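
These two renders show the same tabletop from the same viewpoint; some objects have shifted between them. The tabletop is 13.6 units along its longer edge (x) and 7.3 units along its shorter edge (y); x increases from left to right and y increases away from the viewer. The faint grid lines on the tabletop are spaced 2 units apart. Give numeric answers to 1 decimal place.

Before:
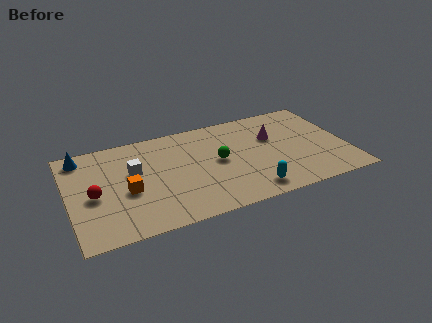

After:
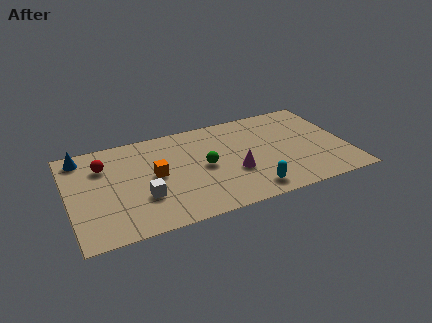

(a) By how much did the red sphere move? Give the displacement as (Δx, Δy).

(0.6, 2.0)

From the two frames, the red sphere sits at roughly (1.2, 3.3) before and (1.8, 5.3) after.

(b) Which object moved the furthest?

the magenta cone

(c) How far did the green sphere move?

0.7

The green sphere was near (7.3, 3.8) before and (6.6, 3.6) after, so it travelled √(0.7² + 0.2²) ≈ 0.7 units.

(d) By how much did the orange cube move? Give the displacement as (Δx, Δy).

(1.4, 0.7)

The orange cube started near (2.8, 3.1) and ended near (4.2, 3.8).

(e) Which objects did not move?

the blue cone and the cyan capsule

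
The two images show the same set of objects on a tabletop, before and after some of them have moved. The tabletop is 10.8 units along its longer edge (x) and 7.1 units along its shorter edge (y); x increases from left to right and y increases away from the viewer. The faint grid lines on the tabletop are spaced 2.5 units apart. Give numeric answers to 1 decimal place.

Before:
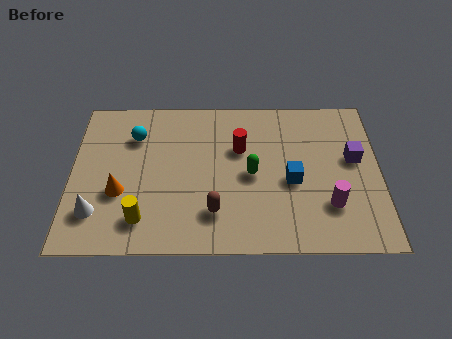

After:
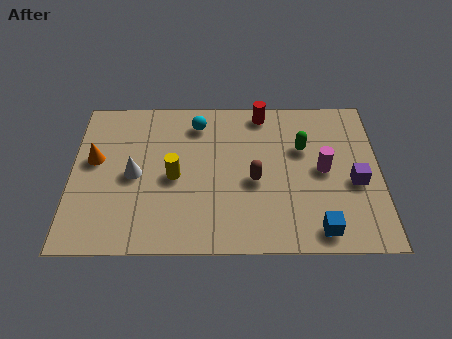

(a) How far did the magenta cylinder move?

1.6

The magenta cylinder was near (9.0, 2.0) before and (8.8, 3.6) after, so it travelled √(0.2² + 1.6²) ≈ 1.6 units.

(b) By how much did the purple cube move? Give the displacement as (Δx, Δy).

(0.0, -1.1)

The purple cube started near (9.9, 4.1) and ended near (9.9, 3.0).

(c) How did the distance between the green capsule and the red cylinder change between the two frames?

+0.9

They were about 1.3 units apart before and 2.2 after — 0.9 units further apart.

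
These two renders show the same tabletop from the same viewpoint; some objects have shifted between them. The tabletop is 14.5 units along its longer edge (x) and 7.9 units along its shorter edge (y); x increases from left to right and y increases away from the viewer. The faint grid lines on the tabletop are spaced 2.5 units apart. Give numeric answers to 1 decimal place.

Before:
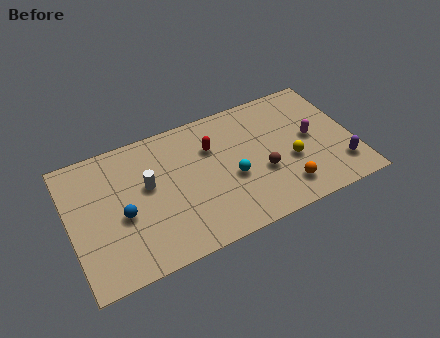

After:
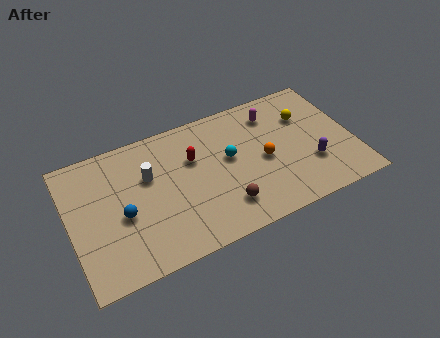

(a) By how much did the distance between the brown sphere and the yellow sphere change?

+4.5

They were about 1.5 units apart before and 6.0 after — 4.5 units further apart.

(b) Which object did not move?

the blue sphere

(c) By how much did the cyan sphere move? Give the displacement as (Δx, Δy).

(0.0, 1.2)

The cyan sphere was at about (8.2, 3.3) and moved to about (8.2, 4.5).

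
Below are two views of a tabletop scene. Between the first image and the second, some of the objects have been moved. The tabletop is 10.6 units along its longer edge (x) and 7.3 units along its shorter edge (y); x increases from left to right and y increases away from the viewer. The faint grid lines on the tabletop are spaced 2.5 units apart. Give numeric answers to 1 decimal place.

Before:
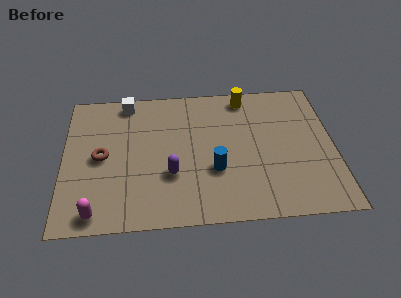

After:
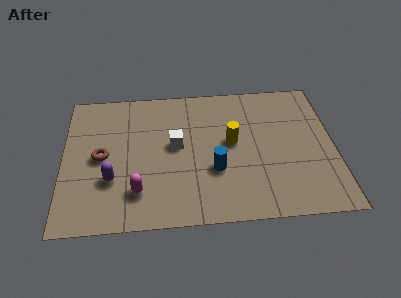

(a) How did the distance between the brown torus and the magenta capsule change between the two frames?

-0.4

The distance was about 2.8 in the first image and 2.4 in the second, so they moved 0.4 units closer together.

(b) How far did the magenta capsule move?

1.8

The magenta capsule was near (1.3, 0.8) before and (2.9, 1.7) after, so it travelled √(1.6² + 0.9²) ≈ 1.8 units.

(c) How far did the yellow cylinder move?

2.5

From (7.2, 6.4) to (6.6, 4.0), the yellow cylinder covered √(0.6² + 2.4²) ≈ 2.5 units.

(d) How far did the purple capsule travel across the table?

2.3

The purple capsule was near (4.2, 2.5) before and (1.9, 2.4) after, so it travelled √(2.3² + 0.1²) ≈ 2.3 units.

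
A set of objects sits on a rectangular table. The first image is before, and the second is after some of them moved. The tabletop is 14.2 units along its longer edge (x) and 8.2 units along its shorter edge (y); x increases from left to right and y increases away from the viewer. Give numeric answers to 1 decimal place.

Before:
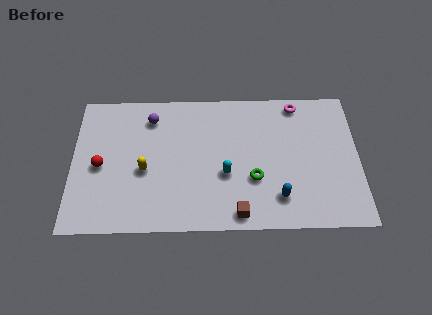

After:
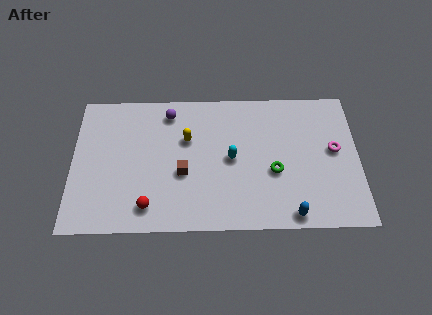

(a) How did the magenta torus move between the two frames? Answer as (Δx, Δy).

(1.8, -2.8)

The magenta torus was at about (11.2, 7.3) and moved to about (13.0, 4.5).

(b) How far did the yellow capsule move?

2.8

The yellow capsule moved from about (3.6, 3.5) to (5.7, 5.3), a distance of √(2.1² + 1.8²) ≈ 2.8.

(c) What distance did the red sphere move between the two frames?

3.4

The red sphere was near (1.4, 3.8) before and (3.8, 1.4) after, so it travelled √(2.4² + 2.4²) ≈ 3.4 units.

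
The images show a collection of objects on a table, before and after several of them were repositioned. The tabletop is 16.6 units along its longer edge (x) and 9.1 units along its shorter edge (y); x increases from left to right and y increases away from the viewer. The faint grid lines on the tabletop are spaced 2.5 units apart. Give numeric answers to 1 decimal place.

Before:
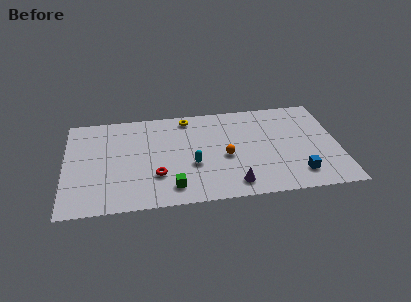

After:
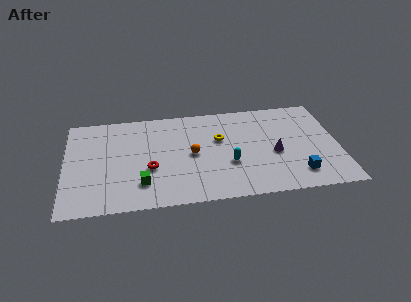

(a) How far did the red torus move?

0.8

The red torus was near (5.5, 2.8) before and (5.1, 3.5) after, so it travelled √(0.4² + 0.7²) ≈ 0.8 units.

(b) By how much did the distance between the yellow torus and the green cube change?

-0.6

Before: roughly 6.5 units apart; after: 5.9. That's 0.6 units closer together.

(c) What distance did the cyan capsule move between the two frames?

2.2

The cyan capsule moved from about (7.7, 3.5) to (9.9, 3.3), a distance of √(2.2² + 0.2²) ≈ 2.2.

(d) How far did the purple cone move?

3.6

The purple cone moved from about (10.1, 1.4) to (12.7, 3.9), a distance of √(2.6² + 2.5²) ≈ 3.6.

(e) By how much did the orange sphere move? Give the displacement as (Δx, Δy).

(-2.0, 0.5)

From the two frames, the orange sphere sits at roughly (9.7, 4.0) before and (7.7, 4.5) after.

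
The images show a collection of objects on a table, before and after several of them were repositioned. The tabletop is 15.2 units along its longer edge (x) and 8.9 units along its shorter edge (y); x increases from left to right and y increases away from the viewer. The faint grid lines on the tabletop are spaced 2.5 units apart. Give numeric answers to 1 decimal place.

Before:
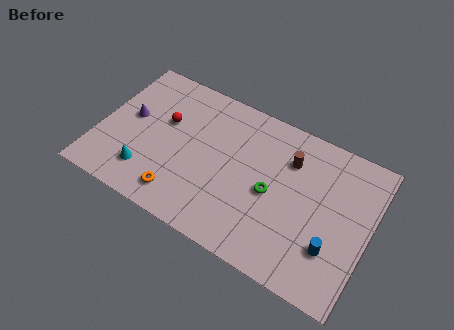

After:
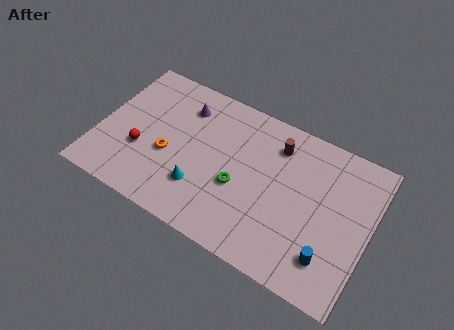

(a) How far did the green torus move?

1.9

The green torus moved from about (9.8, 4.1) to (8.0, 3.6), a distance of √(1.8² + 0.5²) ≈ 1.9.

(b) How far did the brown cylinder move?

0.9

The brown cylinder moved from about (10.5, 6.5) to (9.7, 7.0), a distance of √(0.8² + 0.5²) ≈ 0.9.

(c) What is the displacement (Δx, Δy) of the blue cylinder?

(-0.1, -0.6)

From the two frames, the blue cylinder sits at roughly (13.4, 2.6) before and (13.3, 2.0) after.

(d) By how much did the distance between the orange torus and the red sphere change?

-2.7

The distance was about 4.3 in the first image and 1.6 in the second, so they moved 2.7 units closer together.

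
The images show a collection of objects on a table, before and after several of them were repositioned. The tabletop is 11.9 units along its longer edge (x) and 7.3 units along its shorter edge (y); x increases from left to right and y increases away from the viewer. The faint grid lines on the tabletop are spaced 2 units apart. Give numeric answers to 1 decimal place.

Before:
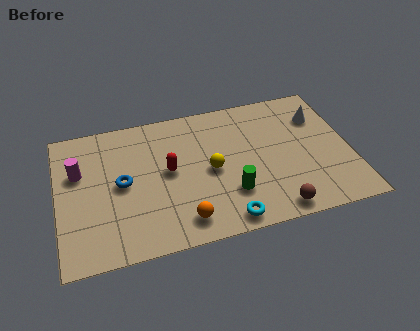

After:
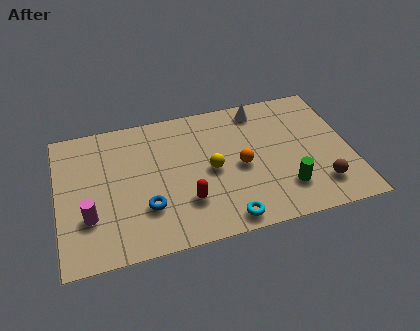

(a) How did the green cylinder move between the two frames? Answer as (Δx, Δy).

(2.2, -0.3)

The green cylinder was at about (6.9, 2.1) and moved to about (9.1, 1.8).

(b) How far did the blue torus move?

1.7

The blue torus was near (2.6, 3.7) before and (3.5, 2.2) after, so it travelled √(0.9² + 1.5²) ≈ 1.7 units.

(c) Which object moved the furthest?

the orange sphere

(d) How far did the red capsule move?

1.9

The red capsule was near (4.5, 3.9) before and (5.1, 2.1) after, so it travelled √(0.6² + 1.8²) ≈ 1.9 units.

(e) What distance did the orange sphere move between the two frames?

3.3

From (4.9, 1.2) to (7.4, 3.4), the orange sphere covered √(2.5² + 2.2²) ≈ 3.3 units.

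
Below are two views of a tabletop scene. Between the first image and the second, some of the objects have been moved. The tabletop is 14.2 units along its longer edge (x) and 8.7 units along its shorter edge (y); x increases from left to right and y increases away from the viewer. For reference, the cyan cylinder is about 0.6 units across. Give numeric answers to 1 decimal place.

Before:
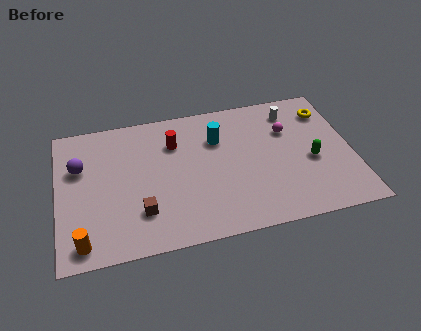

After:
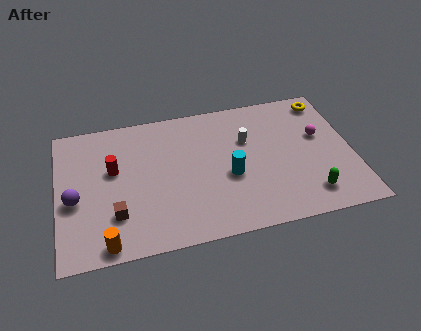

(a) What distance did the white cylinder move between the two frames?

2.7

From (11.5, 7.1) to (9.2, 5.7), the white cylinder covered √(2.3² + 1.4²) ≈ 2.7 units.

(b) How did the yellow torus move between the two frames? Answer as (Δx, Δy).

(0.0, 0.7)

The yellow torus started near (13.2, 6.8) and ended near (13.2, 7.5).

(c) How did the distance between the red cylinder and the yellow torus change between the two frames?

+3.2

The distance was about 7.5 in the first image and 10.7 in the second, so they moved 3.2 units further apart.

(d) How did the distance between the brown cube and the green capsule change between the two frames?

+0.8

The distance was about 8.4 in the first image and 9.2 in the second, so they moved 0.8 units further apart.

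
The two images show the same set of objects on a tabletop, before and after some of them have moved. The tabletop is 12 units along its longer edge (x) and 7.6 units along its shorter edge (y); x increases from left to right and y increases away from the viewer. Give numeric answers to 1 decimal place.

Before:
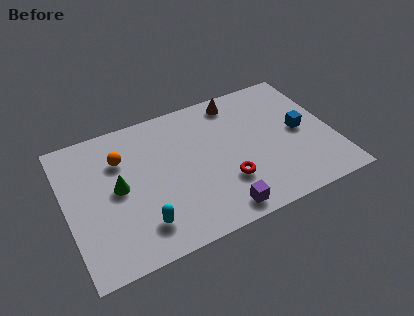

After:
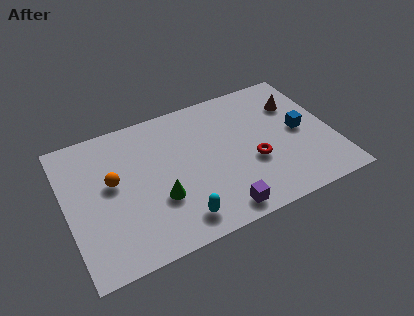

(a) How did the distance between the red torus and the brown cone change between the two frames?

-1.0

They were about 4.4 units apart before and 3.4 after — 1.0 units closer together.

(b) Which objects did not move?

the purple cube and the blue cube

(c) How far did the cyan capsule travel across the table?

1.6

The cyan capsule was near (3.1, 1.6) before and (4.7, 1.2) after, so it travelled √(1.6² + 0.4²) ≈ 1.6 units.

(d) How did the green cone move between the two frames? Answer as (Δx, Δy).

(1.7, -1.3)

The green cone started near (2.3, 3.9) and ended near (4.0, 2.6).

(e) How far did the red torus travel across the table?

1.4

The red torus was near (7.0, 2.3) before and (8.3, 2.9) after, so it travelled √(1.3² + 0.6²) ≈ 1.4 units.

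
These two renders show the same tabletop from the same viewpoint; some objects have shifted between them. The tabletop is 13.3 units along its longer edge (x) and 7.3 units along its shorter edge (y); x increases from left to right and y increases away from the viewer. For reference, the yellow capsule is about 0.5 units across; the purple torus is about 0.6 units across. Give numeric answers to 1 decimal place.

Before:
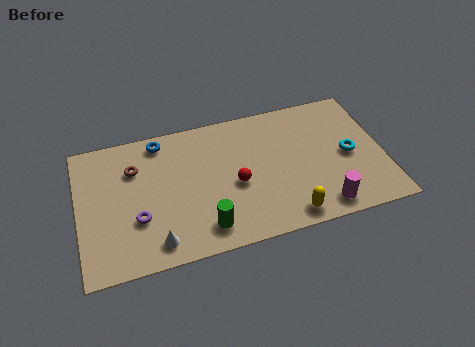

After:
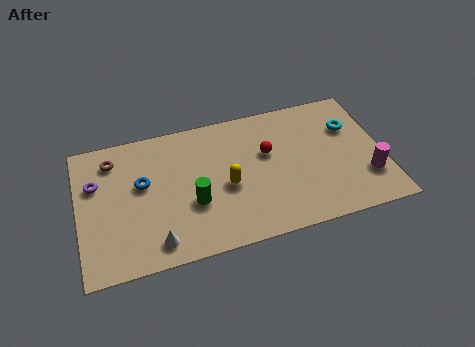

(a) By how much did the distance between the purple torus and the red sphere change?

+3.1

They were about 4.4 units apart before and 7.5 after — 3.1 units further apart.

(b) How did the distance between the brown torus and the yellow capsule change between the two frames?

-2.2

Before: roughly 7.7 units apart; after: 5.5. That's 2.2 units closer together.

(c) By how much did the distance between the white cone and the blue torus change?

-2.1

They were about 5.3 units apart before and 3.2 after — 2.1 units closer together.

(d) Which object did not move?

the white cone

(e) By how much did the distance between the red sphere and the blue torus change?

+1.0

They were about 4.5 units apart before and 5.5 after — 1.0 units further apart.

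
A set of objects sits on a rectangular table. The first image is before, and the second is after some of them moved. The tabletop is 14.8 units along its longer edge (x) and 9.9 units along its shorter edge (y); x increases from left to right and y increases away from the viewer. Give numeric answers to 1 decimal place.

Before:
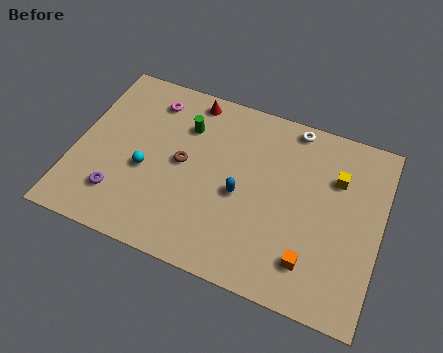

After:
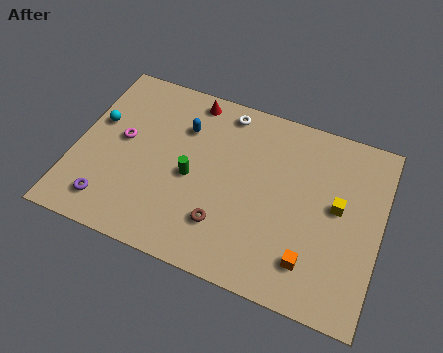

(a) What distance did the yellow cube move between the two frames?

1.5

The yellow cube was near (12.5, 6.9) before and (12.7, 5.4) after, so it travelled √(0.2² + 1.5²) ≈ 1.5 units.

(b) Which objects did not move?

the orange cube and the red cone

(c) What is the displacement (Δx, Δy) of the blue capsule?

(-3.1, 2.7)

The blue capsule was at about (8.1, 4.4) and moved to about (5.0, 7.1).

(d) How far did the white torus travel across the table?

3.3

The white torus was near (10.2, 9.0) before and (6.9, 8.7) after, so it travelled √(3.3² + 0.3²) ≈ 3.3 units.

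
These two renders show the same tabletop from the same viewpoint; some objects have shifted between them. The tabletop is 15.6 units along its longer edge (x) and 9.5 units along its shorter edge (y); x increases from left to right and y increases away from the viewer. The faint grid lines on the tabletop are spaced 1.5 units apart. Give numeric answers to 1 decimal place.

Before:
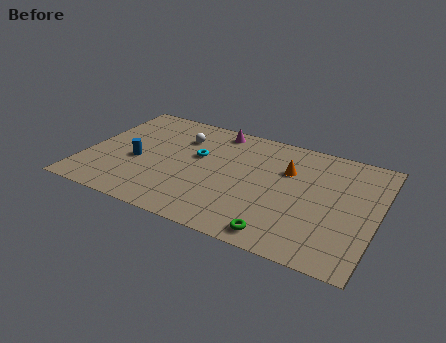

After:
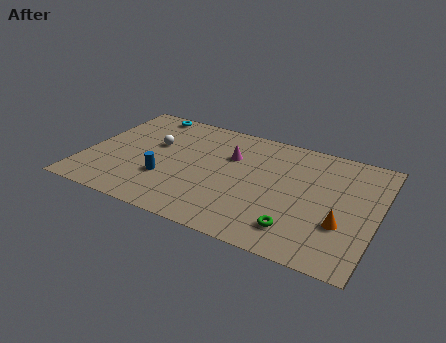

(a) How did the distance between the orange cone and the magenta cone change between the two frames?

+2.5

Before: roughly 4.6 units apart; after: 7.1. That's 2.5 units further apart.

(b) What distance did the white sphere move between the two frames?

1.8

From (4.8, 7.0) to (3.5, 5.8), the white sphere covered √(1.3² + 1.2²) ≈ 1.8 units.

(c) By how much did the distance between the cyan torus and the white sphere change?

+1.2

The distance was about 1.7 in the first image and 2.9 in the second, so they moved 1.2 units further apart.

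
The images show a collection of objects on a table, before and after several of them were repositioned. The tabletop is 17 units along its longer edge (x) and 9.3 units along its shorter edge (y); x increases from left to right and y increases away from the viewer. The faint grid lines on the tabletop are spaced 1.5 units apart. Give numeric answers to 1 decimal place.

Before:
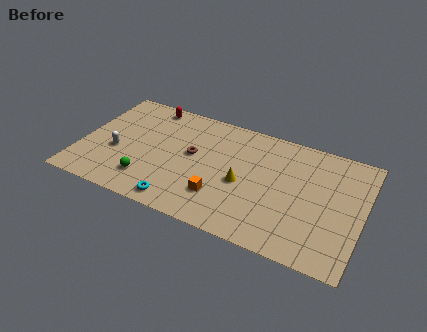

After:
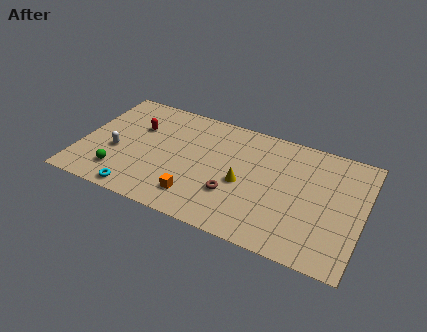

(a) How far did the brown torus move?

3.5

The brown torus moved from about (6.7, 5.2) to (9.4, 3.0), a distance of √(2.7² + 2.2²) ≈ 3.5.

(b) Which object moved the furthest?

the brown torus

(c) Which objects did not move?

the white capsule and the yellow cone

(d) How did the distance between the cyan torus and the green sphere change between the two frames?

-0.6

They were about 2.3 units apart before and 1.7 after — 0.6 units closer together.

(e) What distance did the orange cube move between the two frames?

1.5

From (8.7, 2.5) to (7.3, 1.9), the orange cube covered √(1.4² + 0.6²) ≈ 1.5 units.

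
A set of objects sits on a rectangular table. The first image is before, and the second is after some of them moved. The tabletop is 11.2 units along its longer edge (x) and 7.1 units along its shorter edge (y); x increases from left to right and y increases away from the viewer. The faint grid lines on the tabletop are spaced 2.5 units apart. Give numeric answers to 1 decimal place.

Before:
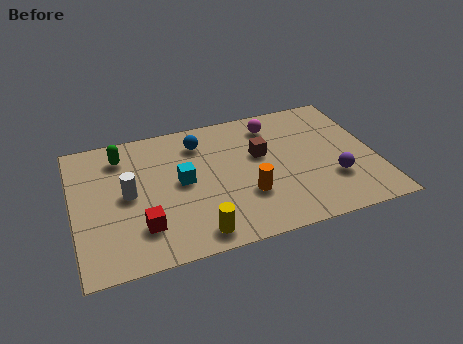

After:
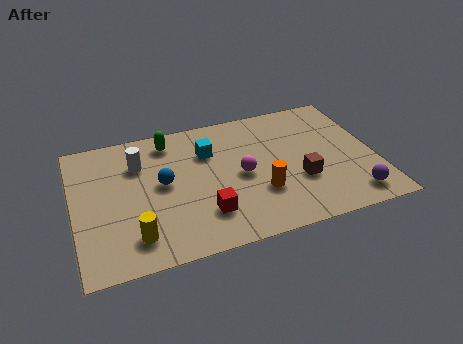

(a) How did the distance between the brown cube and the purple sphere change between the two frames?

-1.0

They were about 3.3 units apart before and 2.3 after — 1.0 units closer together.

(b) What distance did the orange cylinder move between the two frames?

0.5

The orange cylinder moved from about (6.3, 2.3) to (6.8, 2.3), a distance of √(0.5² + 0.0²) ≈ 0.5.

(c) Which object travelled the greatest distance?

the magenta sphere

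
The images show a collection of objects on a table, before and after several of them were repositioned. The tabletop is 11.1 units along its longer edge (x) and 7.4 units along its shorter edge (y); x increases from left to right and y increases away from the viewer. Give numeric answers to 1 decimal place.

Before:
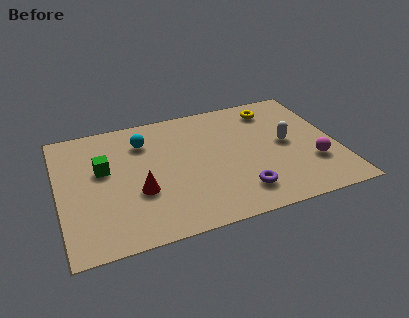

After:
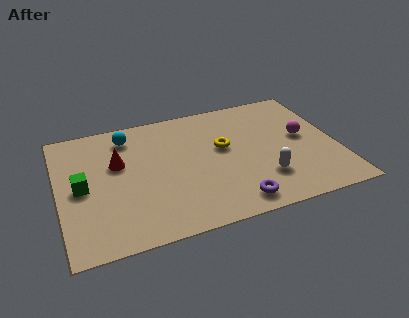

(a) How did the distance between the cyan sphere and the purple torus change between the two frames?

+1.0

Before: roughly 5.4 units apart; after: 6.4. That's 1.0 units further apart.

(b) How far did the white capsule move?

2.1

The white capsule was near (9.1, 3.8) before and (8.0, 2.0) after, so it travelled √(1.1² + 1.8²) ≈ 2.1 units.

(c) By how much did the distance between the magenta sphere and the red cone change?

+0.5

The distance was about 6.9 in the first image and 7.4 in the second, so they moved 0.5 units further apart.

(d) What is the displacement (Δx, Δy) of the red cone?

(-0.7, 1.9)

The red cone was at about (3.1, 2.7) and moved to about (2.4, 4.6).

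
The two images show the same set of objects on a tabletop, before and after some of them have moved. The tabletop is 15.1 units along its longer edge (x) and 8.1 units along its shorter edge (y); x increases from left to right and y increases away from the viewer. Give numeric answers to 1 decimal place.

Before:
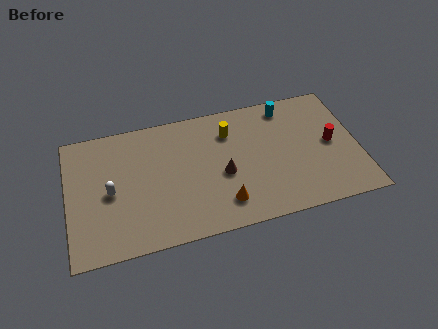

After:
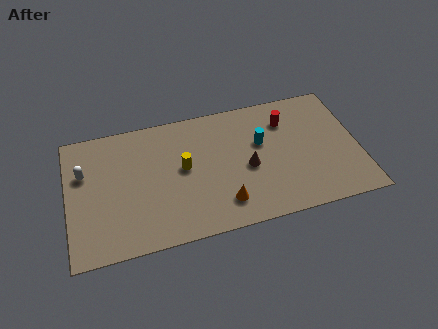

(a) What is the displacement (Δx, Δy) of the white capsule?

(-1.3, 1.5)

The white capsule started near (2.2, 3.8) and ended near (0.9, 5.3).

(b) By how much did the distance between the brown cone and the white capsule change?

+2.8

They were about 5.8 units apart before and 8.6 after — 2.8 units further apart.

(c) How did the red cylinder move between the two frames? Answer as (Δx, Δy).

(-2.2, 2.0)

The red cylinder started near (13.7, 4.1) and ended near (11.5, 6.1).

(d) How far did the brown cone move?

1.3

The brown cone was near (8.0, 3.5) before and (9.3, 3.6) after, so it travelled √(1.3² + 0.1²) ≈ 1.3 units.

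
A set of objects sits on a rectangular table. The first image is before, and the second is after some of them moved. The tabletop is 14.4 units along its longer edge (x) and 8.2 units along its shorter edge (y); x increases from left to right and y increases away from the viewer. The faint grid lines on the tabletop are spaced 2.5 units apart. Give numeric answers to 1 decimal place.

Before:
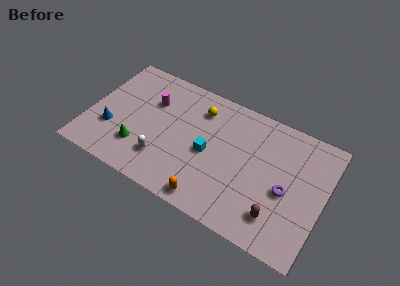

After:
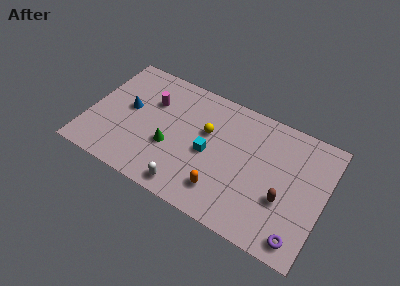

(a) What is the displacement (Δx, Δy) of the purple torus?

(1.1, -2.5)

The purple torus was at about (12.2, 3.6) and moved to about (13.3, 1.1).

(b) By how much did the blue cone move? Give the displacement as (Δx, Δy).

(0.8, 1.8)

The blue cone started near (1.5, 2.7) and ended near (2.3, 4.5).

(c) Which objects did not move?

the cyan cube and the magenta cylinder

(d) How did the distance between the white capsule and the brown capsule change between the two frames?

-1.2

Before: roughly 7.1 units apart; after: 5.9. That's 1.2 units closer together.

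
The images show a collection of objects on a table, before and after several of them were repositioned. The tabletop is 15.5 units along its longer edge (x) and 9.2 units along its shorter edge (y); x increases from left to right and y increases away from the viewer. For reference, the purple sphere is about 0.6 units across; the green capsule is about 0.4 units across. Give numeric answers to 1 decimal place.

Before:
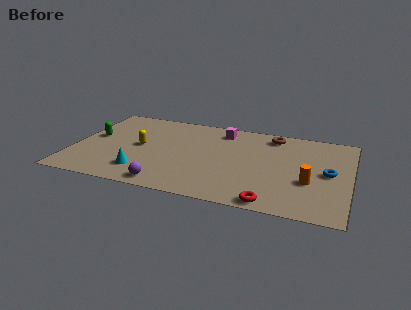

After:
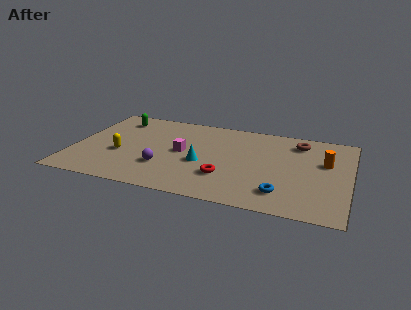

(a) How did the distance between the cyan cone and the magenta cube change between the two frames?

-5.5

Before: roughly 7.0 units apart; after: 1.5. That's 5.5 units closer together.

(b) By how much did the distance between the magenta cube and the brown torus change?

+4.1

The distance was about 2.9 in the first image and 7.0 in the second, so they moved 4.1 units further apart.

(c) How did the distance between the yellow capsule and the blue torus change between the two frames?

-1.2

The distance was about 10.6 in the first image and 9.4 in the second, so they moved 1.2 units closer together.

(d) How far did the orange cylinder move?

2.4

The orange cylinder was near (13.3, 3.4) before and (14.1, 5.7) after, so it travelled √(0.8² + 2.3²) ≈ 2.4 units.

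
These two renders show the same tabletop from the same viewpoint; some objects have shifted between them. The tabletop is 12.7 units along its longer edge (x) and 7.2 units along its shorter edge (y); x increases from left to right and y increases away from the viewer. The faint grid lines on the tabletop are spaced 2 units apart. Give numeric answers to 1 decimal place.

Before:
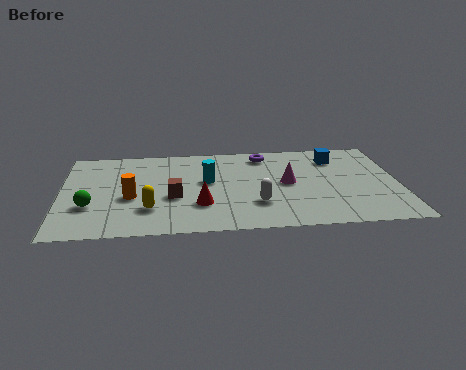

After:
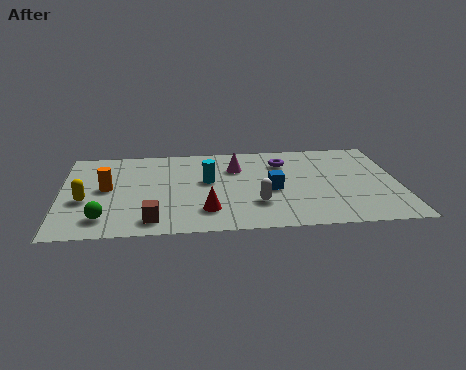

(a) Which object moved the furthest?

the blue cube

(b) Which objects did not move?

the cyan cylinder and the white capsule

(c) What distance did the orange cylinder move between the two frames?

1.2

The orange cylinder was near (2.6, 3.0) before and (1.7, 3.8) after, so it travelled √(0.9² + 0.8²) ≈ 1.2 units.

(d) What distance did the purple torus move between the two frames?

1.0

From (7.7, 6.1) to (8.4, 5.4), the purple torus covered √(0.7² + 0.7²) ≈ 1.0 units.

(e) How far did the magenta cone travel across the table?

2.4

The magenta cone was near (8.5, 3.7) before and (6.6, 5.1) after, so it travelled √(1.9² + 1.4²) ≈ 2.4 units.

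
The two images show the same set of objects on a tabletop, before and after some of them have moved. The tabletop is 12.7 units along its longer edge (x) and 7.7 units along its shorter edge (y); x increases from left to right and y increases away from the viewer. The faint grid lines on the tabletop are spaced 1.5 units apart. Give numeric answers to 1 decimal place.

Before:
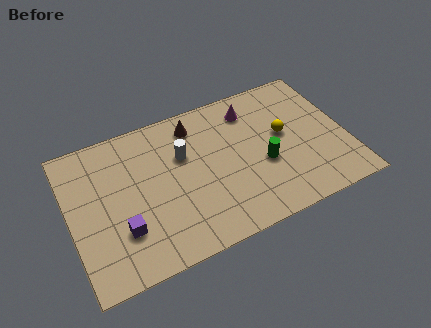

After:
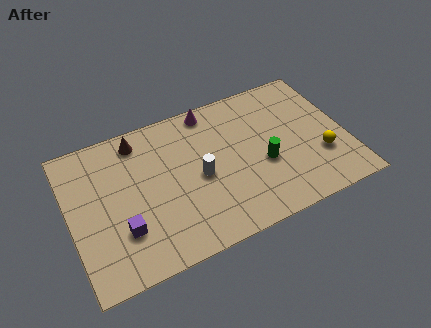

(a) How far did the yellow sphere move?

2.3

From (9.9, 4.3) to (11.4, 2.5), the yellow sphere covered √(1.5² + 1.8²) ≈ 2.3 units.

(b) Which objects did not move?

the green cylinder and the purple cube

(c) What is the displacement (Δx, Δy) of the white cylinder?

(0.6, -1.4)

The white cylinder was at about (5.3, 5.0) and moved to about (5.9, 3.6).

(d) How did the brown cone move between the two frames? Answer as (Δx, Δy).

(-2.6, 0.2)

The brown cone started near (6.0, 6.4) and ended near (3.4, 6.6).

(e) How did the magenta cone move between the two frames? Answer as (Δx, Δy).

(-1.8, 0.7)

The magenta cone started near (8.6, 6.2) and ended near (6.8, 6.9).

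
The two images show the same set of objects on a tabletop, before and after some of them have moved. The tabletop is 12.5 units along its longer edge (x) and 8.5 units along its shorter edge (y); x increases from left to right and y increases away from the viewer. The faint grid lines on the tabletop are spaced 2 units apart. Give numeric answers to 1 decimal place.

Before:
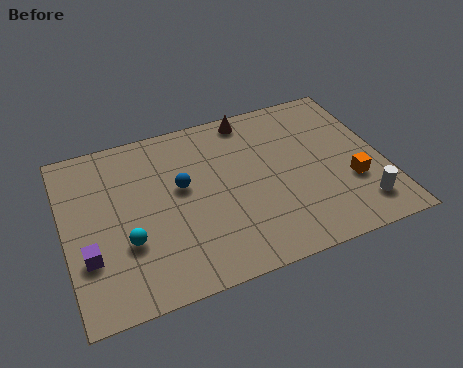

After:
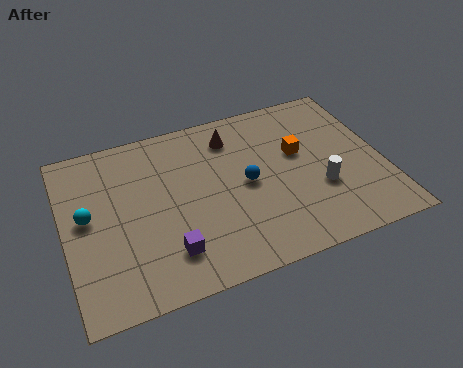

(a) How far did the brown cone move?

1.1

The brown cone moved from about (7.6, 7.6) to (6.8, 6.8), a distance of √(0.8² + 0.8²) ≈ 1.1.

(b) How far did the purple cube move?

3.1

The purple cube moved from about (0.8, 2.7) to (3.8, 1.9), a distance of √(3.0² + 0.8²) ≈ 3.1.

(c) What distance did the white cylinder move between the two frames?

2.0

The white cylinder moved from about (11.3, 1.6) to (9.9, 3.0), a distance of √(1.4² + 1.4²) ≈ 2.0.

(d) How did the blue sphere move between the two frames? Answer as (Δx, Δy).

(2.5, -0.7)

The blue sphere started near (4.6, 4.9) and ended near (7.1, 4.2).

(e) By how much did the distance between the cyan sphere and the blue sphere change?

+3.2

Before: roughly 3.0 units apart; after: 6.2. That's 3.2 units further apart.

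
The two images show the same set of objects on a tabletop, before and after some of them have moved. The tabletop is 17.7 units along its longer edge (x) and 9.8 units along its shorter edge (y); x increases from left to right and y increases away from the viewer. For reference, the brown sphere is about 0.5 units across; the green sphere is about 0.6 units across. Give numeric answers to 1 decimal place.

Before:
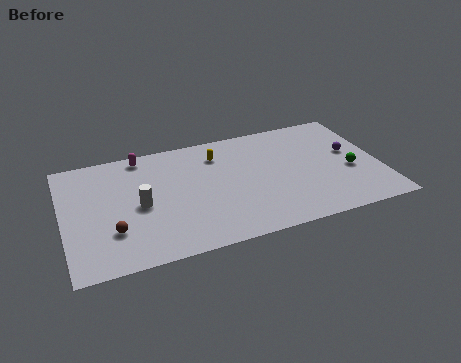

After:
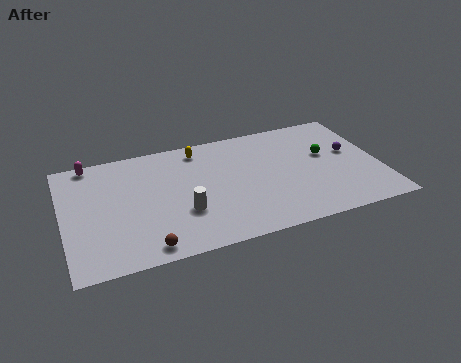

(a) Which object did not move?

the purple sphere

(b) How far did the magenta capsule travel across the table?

2.9

The magenta capsule was near (4.6, 8.8) before and (1.7, 9.0) after, so it travelled √(2.9² + 0.2²) ≈ 2.9 units.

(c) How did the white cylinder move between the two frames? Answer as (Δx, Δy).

(2.3, -1.3)

The white cylinder was at about (4.2, 4.6) and moved to about (6.5, 3.3).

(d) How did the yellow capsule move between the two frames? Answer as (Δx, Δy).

(-1.0, 0.8)

From the two frames, the yellow capsule sits at roughly (8.8, 7.6) before and (7.8, 8.4) after.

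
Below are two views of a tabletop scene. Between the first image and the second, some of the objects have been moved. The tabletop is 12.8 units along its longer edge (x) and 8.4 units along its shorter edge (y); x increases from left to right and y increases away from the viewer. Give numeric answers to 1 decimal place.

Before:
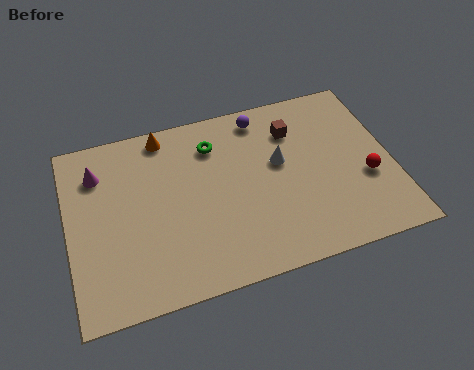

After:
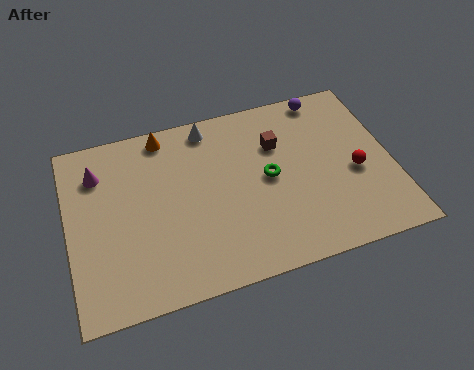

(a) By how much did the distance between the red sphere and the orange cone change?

-0.5

They were about 8.8 units apart before and 8.3 after — 0.5 units closer together.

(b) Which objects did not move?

the orange cone and the magenta cone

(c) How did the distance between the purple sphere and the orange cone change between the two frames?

+2.6

They were about 3.9 units apart before and 6.5 after — 2.6 units further apart.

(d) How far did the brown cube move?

0.9

From (9.1, 6.3) to (8.4, 5.8), the brown cube covered √(0.7² + 0.5²) ≈ 0.9 units.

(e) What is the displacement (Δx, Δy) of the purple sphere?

(2.6, 0.3)

From the two frames, the purple sphere sits at roughly (7.9, 7.3) before and (10.5, 7.6) after.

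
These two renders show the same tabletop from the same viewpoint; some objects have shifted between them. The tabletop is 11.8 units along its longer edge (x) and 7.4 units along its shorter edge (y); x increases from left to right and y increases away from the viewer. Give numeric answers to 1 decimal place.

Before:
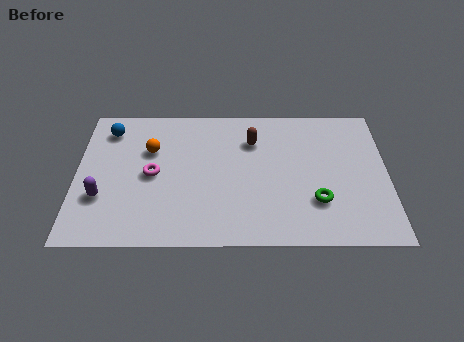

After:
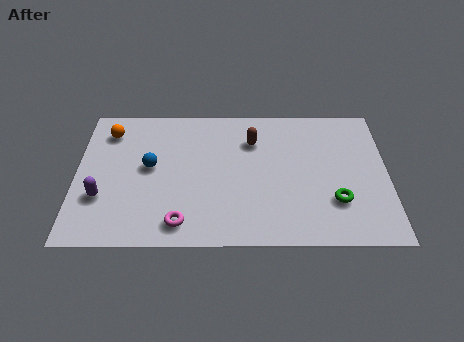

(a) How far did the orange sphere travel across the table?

1.9

The orange sphere was near (2.8, 4.9) before and (1.2, 5.9) after, so it travelled √(1.6² + 1.0²) ≈ 1.9 units.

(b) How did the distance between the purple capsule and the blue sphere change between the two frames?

-1.2

The distance was about 3.6 in the first image and 2.4 in the second, so they moved 1.2 units closer together.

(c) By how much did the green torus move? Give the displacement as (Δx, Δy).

(0.7, 0.0)

From the two frames, the green torus sits at roughly (9.1, 2.2) before and (9.8, 2.2) after.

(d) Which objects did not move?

the brown capsule and the purple capsule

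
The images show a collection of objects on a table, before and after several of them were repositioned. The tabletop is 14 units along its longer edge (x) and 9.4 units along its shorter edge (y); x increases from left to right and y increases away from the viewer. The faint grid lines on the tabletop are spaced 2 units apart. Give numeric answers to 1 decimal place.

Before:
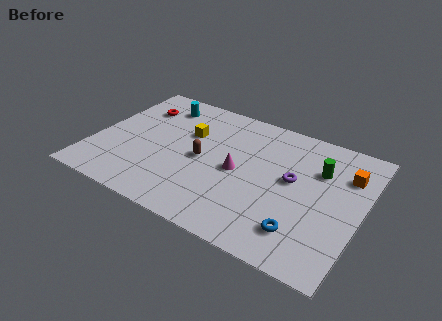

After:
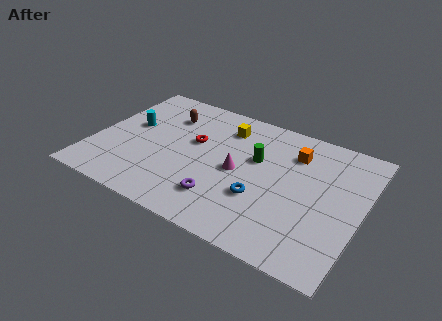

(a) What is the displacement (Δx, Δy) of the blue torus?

(-2.3, 1.2)

From the two frames, the blue torus sits at roughly (11.3, 2.0) before and (9.0, 3.2) after.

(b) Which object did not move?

the magenta cone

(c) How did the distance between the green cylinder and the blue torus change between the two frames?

-1.8

They were about 4.5 units apart before and 2.7 after — 1.8 units closer together.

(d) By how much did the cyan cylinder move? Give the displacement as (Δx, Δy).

(-1.2, -2.3)

The cyan cylinder started near (2.9, 7.7) and ended near (1.7, 5.4).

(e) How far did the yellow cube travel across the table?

2.2

From (4.7, 6.1) to (6.5, 7.4), the yellow cube covered √(1.8² + 1.3²) ≈ 2.2 units.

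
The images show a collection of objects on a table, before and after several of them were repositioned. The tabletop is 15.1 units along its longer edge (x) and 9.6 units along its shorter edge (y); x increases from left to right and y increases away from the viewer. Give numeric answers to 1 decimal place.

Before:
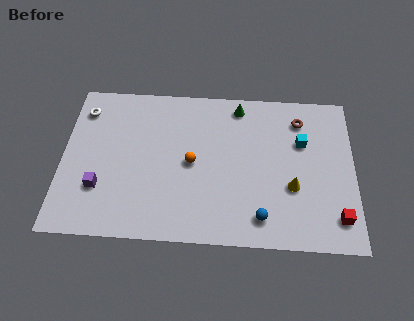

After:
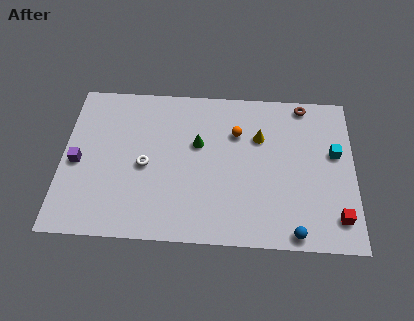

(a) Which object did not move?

the red cube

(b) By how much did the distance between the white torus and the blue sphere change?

-2.6

Before: roughly 11.1 units apart; after: 8.5. That's 2.6 units closer together.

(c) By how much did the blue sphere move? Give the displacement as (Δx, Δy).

(1.7, -0.8)

The blue sphere was at about (10.3, 1.6) and moved to about (12.0, 0.8).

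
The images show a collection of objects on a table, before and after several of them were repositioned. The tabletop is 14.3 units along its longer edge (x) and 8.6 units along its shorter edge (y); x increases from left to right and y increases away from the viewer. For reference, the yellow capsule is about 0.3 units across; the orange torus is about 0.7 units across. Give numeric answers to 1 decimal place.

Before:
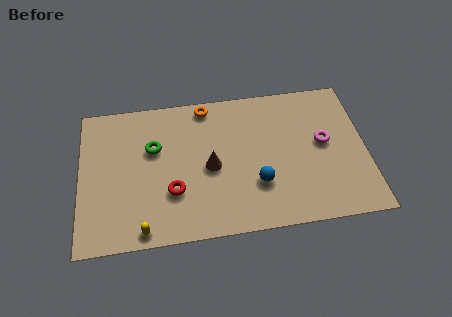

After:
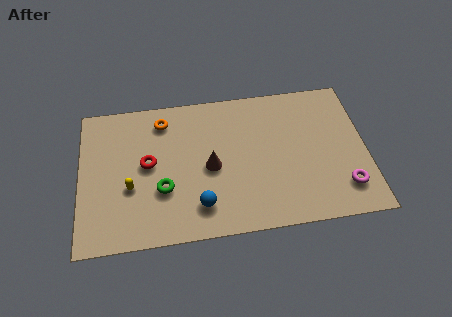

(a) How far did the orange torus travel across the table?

2.3

The orange torus was near (6.4, 7.7) before and (4.2, 7.1) after, so it travelled √(2.2² + 0.6²) ≈ 2.3 units.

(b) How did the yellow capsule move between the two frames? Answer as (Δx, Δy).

(-0.6, 2.5)

The yellow capsule was at about (3.1, 0.8) and moved to about (2.5, 3.3).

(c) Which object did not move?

the brown cone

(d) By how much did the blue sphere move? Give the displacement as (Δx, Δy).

(-2.9, -0.9)

From the two frames, the blue sphere sits at roughly (8.8, 2.7) before and (5.9, 1.8) after.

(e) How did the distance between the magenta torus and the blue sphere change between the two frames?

+3.3

They were about 3.9 units apart before and 7.2 after — 3.3 units further apart.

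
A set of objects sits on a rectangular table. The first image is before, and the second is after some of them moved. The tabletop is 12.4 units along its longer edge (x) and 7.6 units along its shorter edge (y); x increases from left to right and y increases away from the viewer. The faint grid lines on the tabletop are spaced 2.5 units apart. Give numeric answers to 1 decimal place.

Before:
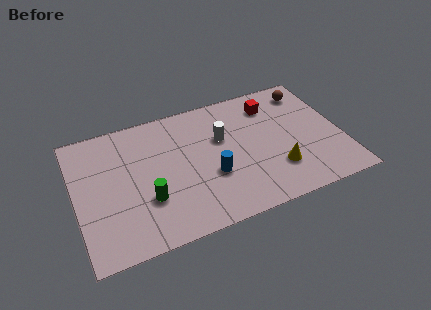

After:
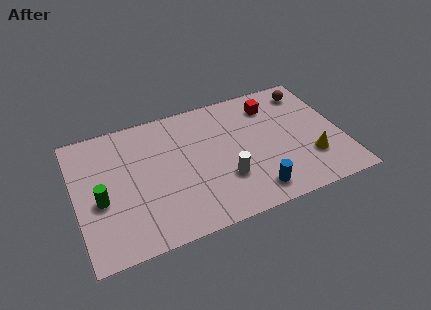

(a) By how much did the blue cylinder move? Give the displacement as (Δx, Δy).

(1.8, -1.6)

The blue cylinder started near (6.2, 2.8) and ended near (8.0, 1.2).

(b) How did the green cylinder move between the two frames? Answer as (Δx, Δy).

(-2.1, 0.7)

From the two frames, the green cylinder sits at roughly (3.2, 2.5) before and (1.1, 3.2) after.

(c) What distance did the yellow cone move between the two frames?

1.6

The yellow cone moved from about (9.2, 2.1) to (10.8, 2.2), a distance of √(1.6² + 0.1²) ≈ 1.6.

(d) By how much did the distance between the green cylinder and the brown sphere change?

+1.7

Before: roughly 8.9 units apart; after: 10.6. That's 1.7 units further apart.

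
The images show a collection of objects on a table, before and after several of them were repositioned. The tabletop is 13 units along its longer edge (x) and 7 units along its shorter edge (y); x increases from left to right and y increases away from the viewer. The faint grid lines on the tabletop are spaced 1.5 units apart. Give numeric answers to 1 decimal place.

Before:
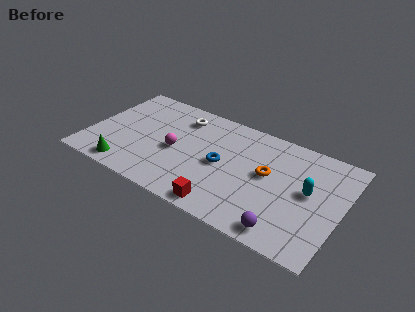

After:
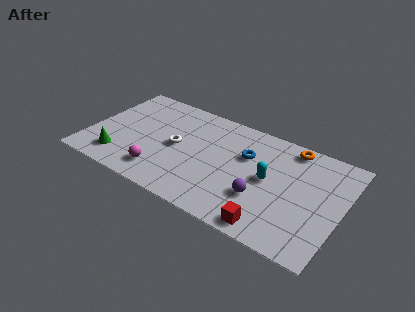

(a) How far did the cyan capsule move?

2.0

The cyan capsule moved from about (11.3, 3.8) to (9.3, 3.6), a distance of √(2.0² + 0.2²) ≈ 2.0.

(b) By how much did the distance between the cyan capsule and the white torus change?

-2.3

The distance was about 7.1 in the first image and 4.8 in the second, so they moved 2.3 units closer together.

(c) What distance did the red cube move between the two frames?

2.4

The red cube moved from about (7.4, 0.8) to (9.8, 0.8), a distance of √(2.4² + 0.0²) ≈ 2.4.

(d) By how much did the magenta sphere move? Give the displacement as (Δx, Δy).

(-0.5, -1.8)

The magenta sphere started near (4.5, 3.2) and ended near (4.0, 1.4).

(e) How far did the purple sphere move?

2.0

The purple sphere was near (10.5, 0.9) before and (9.1, 2.3) after, so it travelled √(1.4² + 1.4²) ≈ 2.0 units.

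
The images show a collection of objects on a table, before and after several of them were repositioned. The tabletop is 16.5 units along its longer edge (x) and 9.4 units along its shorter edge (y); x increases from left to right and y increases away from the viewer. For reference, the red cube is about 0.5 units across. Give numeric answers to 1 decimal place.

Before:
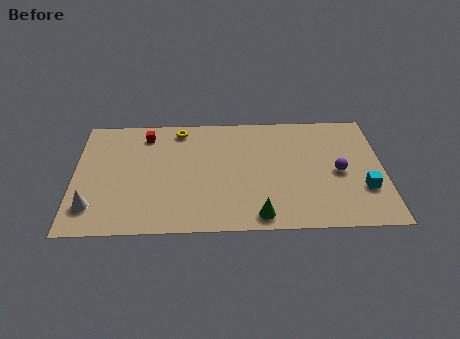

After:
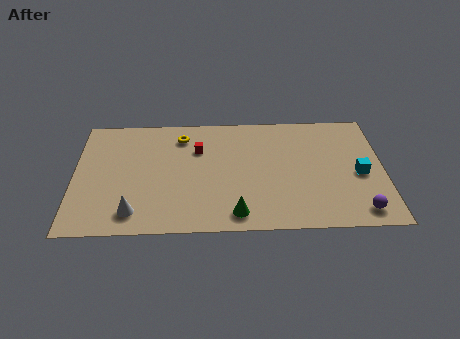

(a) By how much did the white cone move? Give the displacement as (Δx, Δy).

(2.2, -0.5)

The white cone started near (1.0, 2.1) and ended near (3.2, 1.6).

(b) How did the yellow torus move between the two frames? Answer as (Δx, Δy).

(0.1, -0.6)

The yellow torus was at about (5.6, 8.2) and moved to about (5.7, 7.6).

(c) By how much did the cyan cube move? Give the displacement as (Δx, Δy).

(-0.2, 1.2)

The cyan cube started near (15.4, 3.0) and ended near (15.2, 4.2).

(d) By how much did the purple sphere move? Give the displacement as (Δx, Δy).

(1.0, -3.1)

From the two frames, the purple sphere sits at roughly (14.1, 4.4) before and (15.1, 1.3) after.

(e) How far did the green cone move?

1.2

The green cone moved from about (9.8, 1.1) to (8.6, 1.3), a distance of √(1.2² + 0.2²) ≈ 1.2.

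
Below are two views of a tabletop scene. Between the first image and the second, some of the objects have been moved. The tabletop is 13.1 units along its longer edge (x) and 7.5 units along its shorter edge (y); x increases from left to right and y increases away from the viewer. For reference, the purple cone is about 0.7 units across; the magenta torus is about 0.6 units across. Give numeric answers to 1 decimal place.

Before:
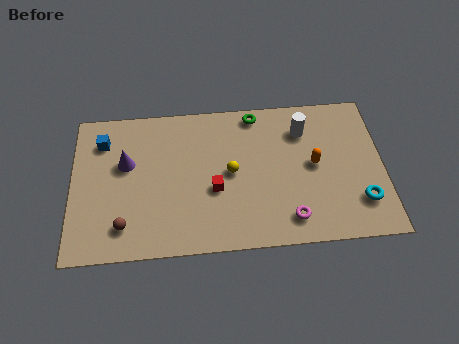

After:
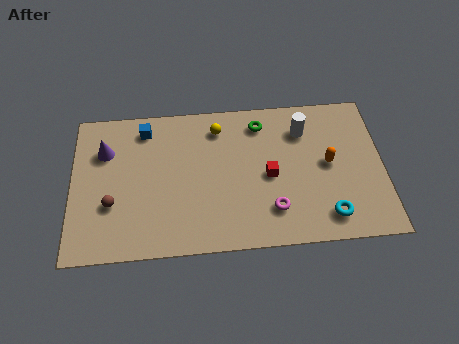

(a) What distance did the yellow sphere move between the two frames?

2.4

The yellow sphere was near (6.7, 3.8) before and (6.2, 6.1) after, so it travelled √(0.5² + 2.3²) ≈ 2.4 units.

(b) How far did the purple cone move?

1.1

The purple cone moved from about (2.3, 4.6) to (1.4, 5.3), a distance of √(0.9² + 0.7²) ≈ 1.1.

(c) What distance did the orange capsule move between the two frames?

0.6

The orange capsule moved from about (10.2, 3.9) to (10.8, 3.9), a distance of √(0.6² + 0.0²) ≈ 0.6.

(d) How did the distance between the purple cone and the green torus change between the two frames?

+0.8

The distance was about 5.9 in the first image and 6.7 in the second, so they moved 0.8 units further apart.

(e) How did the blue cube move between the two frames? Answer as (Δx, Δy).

(1.8, 0.5)

From the two frames, the blue cube sits at roughly (1.3, 5.8) before and (3.1, 6.3) after.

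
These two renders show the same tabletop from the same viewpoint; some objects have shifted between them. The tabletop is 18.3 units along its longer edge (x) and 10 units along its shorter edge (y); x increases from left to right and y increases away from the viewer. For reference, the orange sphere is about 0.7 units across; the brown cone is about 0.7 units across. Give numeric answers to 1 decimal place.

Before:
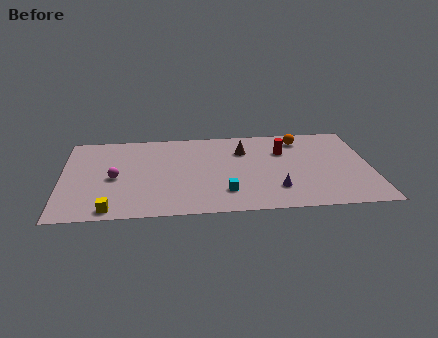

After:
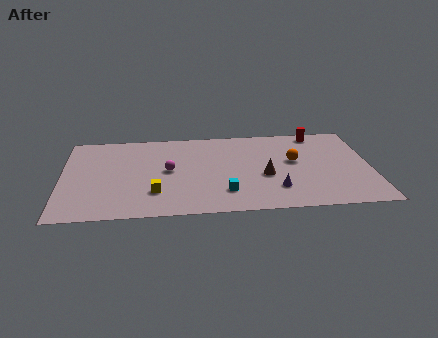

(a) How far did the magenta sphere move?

3.3

The magenta sphere moved from about (3.1, 4.6) to (6.3, 5.2), a distance of √(3.2² + 0.6²) ≈ 3.3.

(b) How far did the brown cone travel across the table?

3.3

The brown cone moved from about (10.8, 7.2) to (12.0, 4.1), a distance of √(1.2² + 3.1²) ≈ 3.3.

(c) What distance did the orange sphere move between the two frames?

2.6

The orange sphere was near (14.3, 8.3) before and (13.8, 5.7) after, so it travelled √(0.5² + 2.6²) ≈ 2.6 units.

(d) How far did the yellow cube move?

3.1

From (2.9, 1.0) to (5.5, 2.7), the yellow cube covered √(2.6² + 1.7²) ≈ 3.1 units.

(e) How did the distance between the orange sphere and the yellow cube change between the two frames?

-4.7

Before: roughly 13.5 units apart; after: 8.8. That's 4.7 units closer together.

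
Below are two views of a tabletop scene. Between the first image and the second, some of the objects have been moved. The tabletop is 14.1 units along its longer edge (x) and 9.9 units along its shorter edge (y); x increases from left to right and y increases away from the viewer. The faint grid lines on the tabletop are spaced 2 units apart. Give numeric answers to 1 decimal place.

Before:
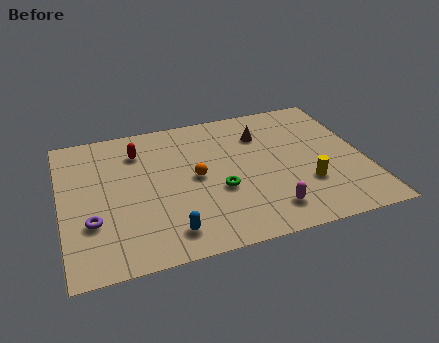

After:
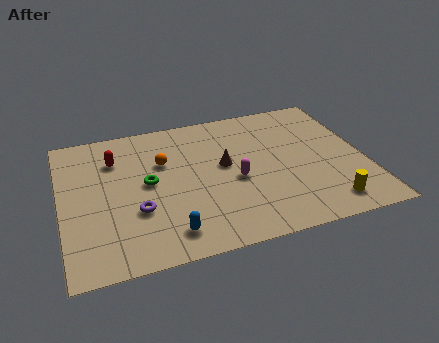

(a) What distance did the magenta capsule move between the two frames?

2.8

From (9.3, 1.8) to (8.0, 4.3), the magenta capsule covered √(1.3² + 2.5²) ≈ 2.8 units.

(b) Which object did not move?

the blue capsule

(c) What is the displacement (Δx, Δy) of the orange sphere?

(-1.4, 1.5)

The orange sphere was at about (6.2, 5.0) and moved to about (4.8, 6.5).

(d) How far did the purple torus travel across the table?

2.1

From (1.3, 3.2) to (3.4, 3.4), the purple torus covered √(2.1² + 0.2²) ≈ 2.1 units.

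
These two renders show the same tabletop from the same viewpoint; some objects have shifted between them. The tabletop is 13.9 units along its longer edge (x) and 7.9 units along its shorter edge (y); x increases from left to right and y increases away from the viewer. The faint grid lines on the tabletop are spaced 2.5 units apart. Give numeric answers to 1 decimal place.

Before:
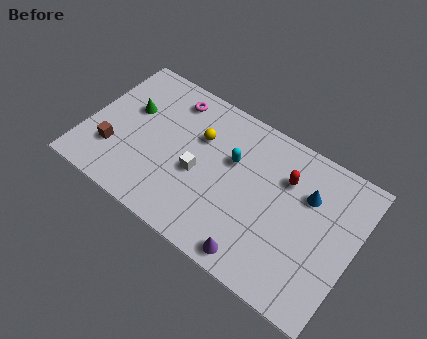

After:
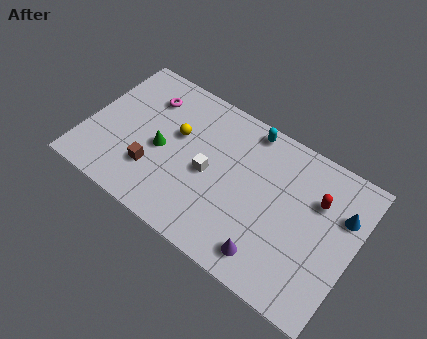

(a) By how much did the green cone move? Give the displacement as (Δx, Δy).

(1.9, -1.3)

The green cone was at about (2.0, 4.9) and moved to about (3.9, 3.6).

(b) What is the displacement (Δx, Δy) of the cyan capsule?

(0.5, 2.1)

From the two frames, the cyan capsule sits at roughly (7.4, 5.0) before and (7.9, 7.1) after.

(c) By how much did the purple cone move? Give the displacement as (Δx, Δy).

(0.6, 0.4)

From the two frames, the purple cone sits at roughly (9.4, 0.9) before and (10.0, 1.3) after.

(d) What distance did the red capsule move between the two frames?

1.7

The red capsule was near (10.1, 5.6) before and (11.8, 5.4) after, so it travelled √(1.7² + 0.2²) ≈ 1.7 units.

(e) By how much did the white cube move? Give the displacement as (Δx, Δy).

(0.5, 0.3)

From the two frames, the white cube sits at roughly (5.9, 3.4) before and (6.4, 3.7) after.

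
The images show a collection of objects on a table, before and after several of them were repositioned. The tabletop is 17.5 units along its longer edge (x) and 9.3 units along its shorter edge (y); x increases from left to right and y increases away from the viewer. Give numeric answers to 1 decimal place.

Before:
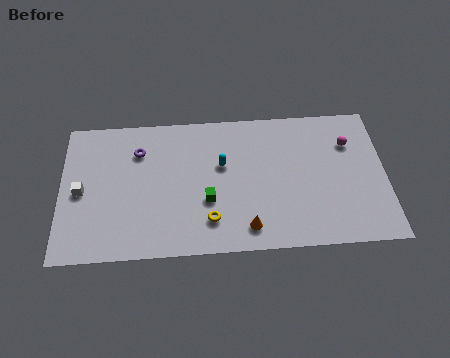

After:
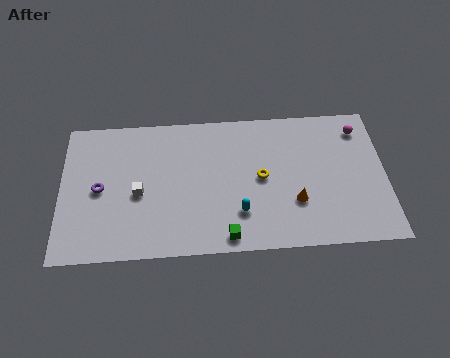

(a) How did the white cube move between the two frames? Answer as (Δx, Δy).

(3.1, -0.3)

From the two frames, the white cube sits at roughly (1.1, 4.4) before and (4.2, 4.1) after.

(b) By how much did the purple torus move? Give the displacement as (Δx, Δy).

(-2.1, -2.4)

From the two frames, the purple torus sits at roughly (4.2, 6.9) before and (2.1, 4.5) after.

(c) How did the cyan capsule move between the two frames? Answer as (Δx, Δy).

(0.9, -3.2)

The cyan capsule started near (8.7, 5.7) and ended near (9.6, 2.5).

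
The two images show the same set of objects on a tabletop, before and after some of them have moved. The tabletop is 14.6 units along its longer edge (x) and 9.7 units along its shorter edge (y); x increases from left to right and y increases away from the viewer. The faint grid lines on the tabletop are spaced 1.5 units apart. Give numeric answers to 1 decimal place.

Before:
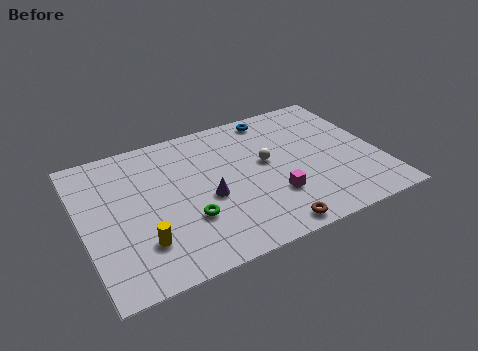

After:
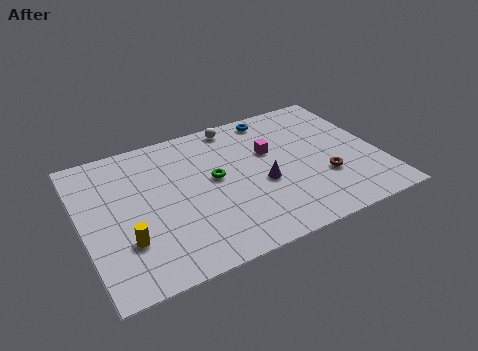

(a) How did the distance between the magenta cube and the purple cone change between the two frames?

-1.1

The distance was about 3.3 in the first image and 2.2 in the second, so they moved 1.1 units closer together.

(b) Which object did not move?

the blue torus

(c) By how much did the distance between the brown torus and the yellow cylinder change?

+3.6

Before: roughly 6.2 units apart; after: 9.8. That's 3.6 units further apart.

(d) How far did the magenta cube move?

3.2

The magenta cube was near (9.1, 2.9) before and (9.4, 6.1) after, so it travelled √(0.3² + 3.2²) ≈ 3.2 units.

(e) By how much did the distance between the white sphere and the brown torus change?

+2.1

The distance was about 4.5 in the first image and 6.6 in the second, so they moved 2.1 units further apart.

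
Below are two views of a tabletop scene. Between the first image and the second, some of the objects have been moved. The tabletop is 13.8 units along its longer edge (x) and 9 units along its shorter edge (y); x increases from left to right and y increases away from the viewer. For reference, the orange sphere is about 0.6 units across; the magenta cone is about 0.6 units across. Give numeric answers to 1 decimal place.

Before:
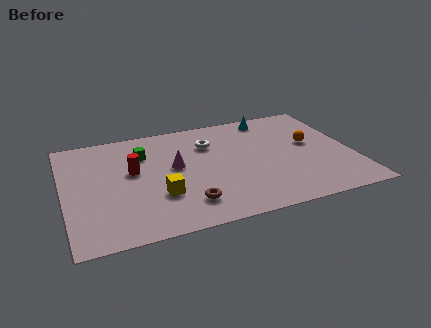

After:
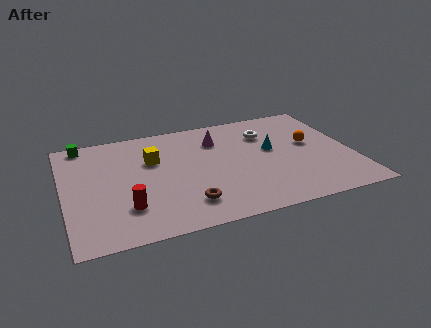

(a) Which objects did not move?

the brown torus and the orange sphere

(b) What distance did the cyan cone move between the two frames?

2.8

The cyan cone was near (10.2, 7.9) before and (10.0, 5.1) after, so it travelled √(0.2² + 2.8²) ≈ 2.8 units.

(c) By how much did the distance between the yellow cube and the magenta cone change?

+1.0

They were about 2.3 units apart before and 3.3 after — 1.0 units further apart.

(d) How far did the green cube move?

3.3

The green cube was near (3.9, 6.5) before and (1.1, 8.2) after, so it travelled √(2.8² + 1.7²) ≈ 3.3 units.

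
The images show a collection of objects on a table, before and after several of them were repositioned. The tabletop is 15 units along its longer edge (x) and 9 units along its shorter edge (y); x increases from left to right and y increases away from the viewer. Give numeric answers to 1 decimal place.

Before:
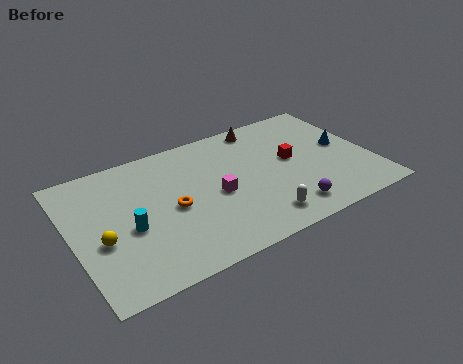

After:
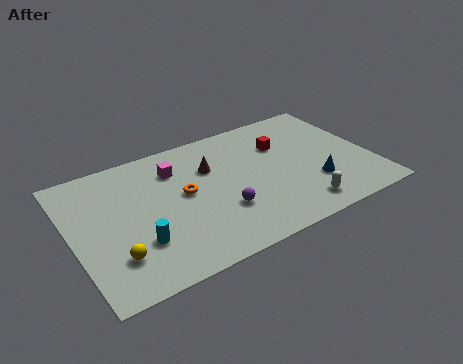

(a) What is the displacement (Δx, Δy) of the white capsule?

(2.0, -0.1)

The white capsule was at about (8.9, 1.5) and moved to about (10.9, 1.4).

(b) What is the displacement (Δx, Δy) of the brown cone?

(-3.0, -1.9)

The brown cone was at about (10.1, 8.0) and moved to about (7.1, 6.1).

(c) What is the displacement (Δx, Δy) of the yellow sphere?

(0.5, -1.3)

From the two frames, the yellow sphere sits at roughly (1.3, 3.6) before and (1.8, 2.3) after.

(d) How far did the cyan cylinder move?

1.1

The cyan cylinder was near (2.7, 3.8) before and (3.0, 2.7) after, so it travelled √(0.3² + 1.1²) ≈ 1.1 units.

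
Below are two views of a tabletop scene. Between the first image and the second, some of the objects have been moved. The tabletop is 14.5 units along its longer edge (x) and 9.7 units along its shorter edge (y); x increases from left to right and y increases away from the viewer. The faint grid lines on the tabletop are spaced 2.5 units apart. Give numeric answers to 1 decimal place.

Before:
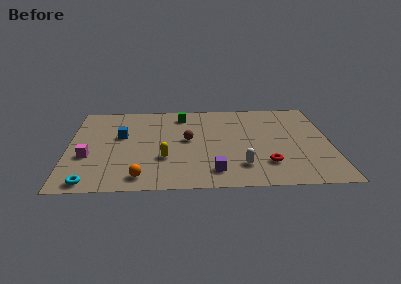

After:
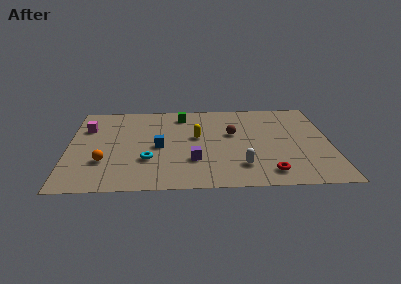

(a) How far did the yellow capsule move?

2.9

From (5.3, 3.2) to (7.1, 5.5), the yellow capsule covered √(1.8² + 2.3²) ≈ 2.9 units.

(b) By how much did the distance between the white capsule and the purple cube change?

+1.1

They were about 1.6 units apart before and 2.7 after — 1.1 units further apart.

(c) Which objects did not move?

the green cube and the white capsule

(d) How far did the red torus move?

0.9

The red torus moved from about (10.9, 2.4) to (11.0, 1.5), a distance of √(0.1² + 0.9²) ≈ 0.9.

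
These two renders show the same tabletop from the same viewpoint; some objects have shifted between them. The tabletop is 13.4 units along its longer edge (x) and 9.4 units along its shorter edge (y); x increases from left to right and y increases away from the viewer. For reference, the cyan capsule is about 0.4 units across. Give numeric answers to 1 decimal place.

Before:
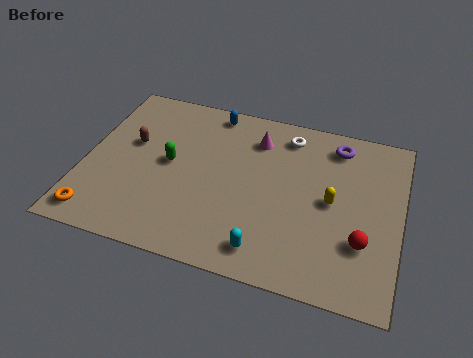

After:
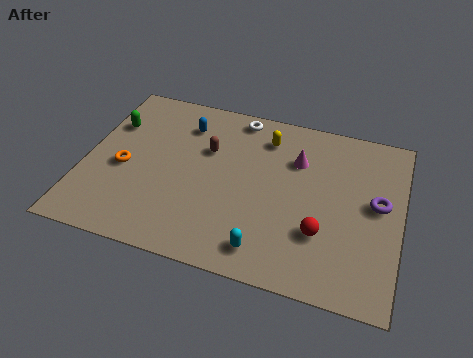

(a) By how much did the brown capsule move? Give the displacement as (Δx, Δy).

(3.2, 0.5)

From the two frames, the brown capsule sits at roughly (1.9, 5.6) before and (5.1, 6.1) after.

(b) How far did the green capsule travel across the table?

3.1

From (3.6, 4.9) to (0.9, 6.5), the green capsule covered √(2.7² + 1.6²) ≈ 3.1 units.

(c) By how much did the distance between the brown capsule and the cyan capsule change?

-1.9

The distance was about 7.4 in the first image and 5.5 in the second, so they moved 1.9 units closer together.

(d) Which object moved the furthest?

the yellow capsule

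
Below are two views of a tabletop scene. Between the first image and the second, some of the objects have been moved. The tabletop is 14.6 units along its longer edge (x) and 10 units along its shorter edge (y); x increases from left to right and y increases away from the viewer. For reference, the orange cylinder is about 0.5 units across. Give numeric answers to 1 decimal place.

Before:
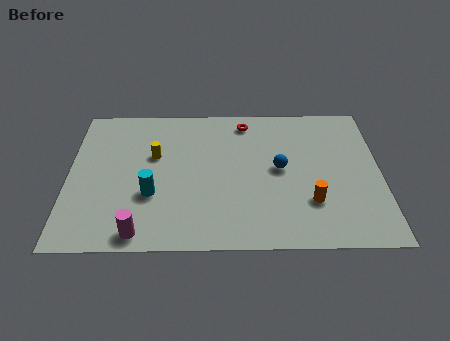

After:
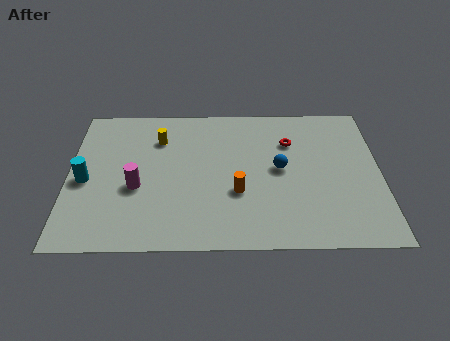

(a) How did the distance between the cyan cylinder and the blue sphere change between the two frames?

+2.9

They were about 6.2 units apart before and 9.1 after — 2.9 units further apart.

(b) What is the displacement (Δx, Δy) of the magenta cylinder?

(-0.2, 3.0)

The magenta cylinder was at about (3.4, 1.0) and moved to about (3.2, 4.0).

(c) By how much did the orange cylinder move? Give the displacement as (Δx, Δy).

(-3.4, 0.7)

The orange cylinder was at about (11.3, 2.9) and moved to about (7.9, 3.6).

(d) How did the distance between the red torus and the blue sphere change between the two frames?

-1.8

Before: roughly 3.8 units apart; after: 2.0. That's 1.8 units closer together.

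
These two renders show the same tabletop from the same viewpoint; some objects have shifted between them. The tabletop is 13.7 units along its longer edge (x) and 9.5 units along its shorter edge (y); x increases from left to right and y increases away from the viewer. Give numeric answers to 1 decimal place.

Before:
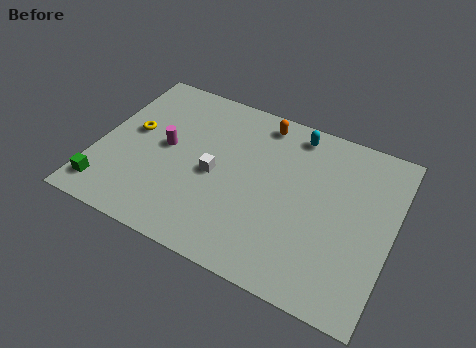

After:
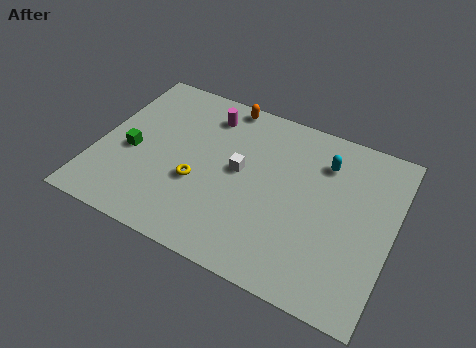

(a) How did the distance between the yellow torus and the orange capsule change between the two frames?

-1.3

Before: roughly 6.4 units apart; after: 5.1. That's 1.3 units closer together.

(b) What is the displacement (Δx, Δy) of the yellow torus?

(3.3, -1.7)

The yellow torus started near (1.5, 5.3) and ended near (4.8, 3.6).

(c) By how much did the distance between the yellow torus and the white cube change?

-1.8

They were about 4.1 units apart before and 2.3 after — 1.8 units closer together.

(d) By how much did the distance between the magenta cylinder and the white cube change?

+0.7

The distance was about 2.5 in the first image and 3.2 in the second, so they moved 0.7 units further apart.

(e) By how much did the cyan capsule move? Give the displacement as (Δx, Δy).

(1.5, -1.1)

The cyan capsule was at about (8.8, 8.3) and moved to about (10.3, 7.2).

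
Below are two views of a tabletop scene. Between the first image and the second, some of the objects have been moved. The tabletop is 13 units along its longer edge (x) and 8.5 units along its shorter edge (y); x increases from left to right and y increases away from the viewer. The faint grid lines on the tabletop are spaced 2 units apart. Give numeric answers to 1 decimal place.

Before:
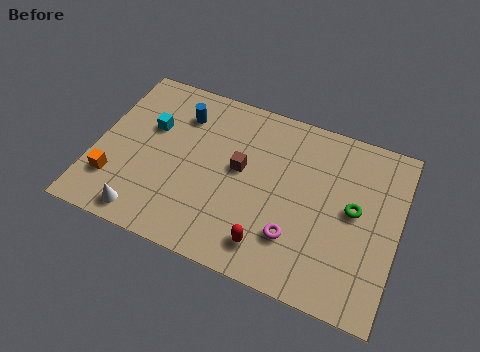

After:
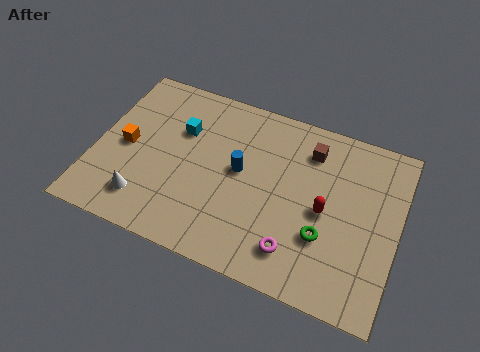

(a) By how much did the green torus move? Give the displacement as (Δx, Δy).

(-1.1, -1.7)

The green torus was at about (11.1, 4.5) and moved to about (10.0, 2.8).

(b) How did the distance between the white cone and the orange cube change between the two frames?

+0.7

Before: roughly 1.9 units apart; after: 2.6. That's 0.7 units further apart.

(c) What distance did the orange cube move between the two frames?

1.9

The orange cube moved from about (1.0, 2.2) to (1.3, 4.1), a distance of √(0.3² + 1.9²) ≈ 1.9.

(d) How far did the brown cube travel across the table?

3.4

The brown cube was near (6.2, 4.7) before and (9.0, 6.7) after, so it travelled √(2.8² + 2.0²) ≈ 3.4 units.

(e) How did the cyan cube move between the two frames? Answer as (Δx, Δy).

(1.3, 0.3)

From the two frames, the cyan cube sits at roughly (2.2, 5.4) before and (3.5, 5.7) after.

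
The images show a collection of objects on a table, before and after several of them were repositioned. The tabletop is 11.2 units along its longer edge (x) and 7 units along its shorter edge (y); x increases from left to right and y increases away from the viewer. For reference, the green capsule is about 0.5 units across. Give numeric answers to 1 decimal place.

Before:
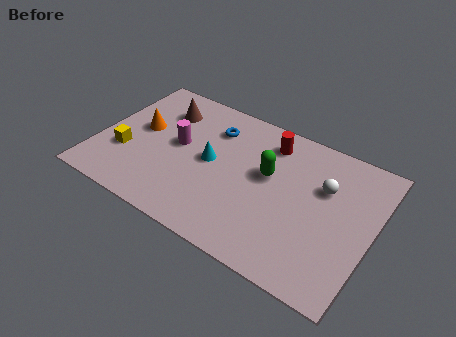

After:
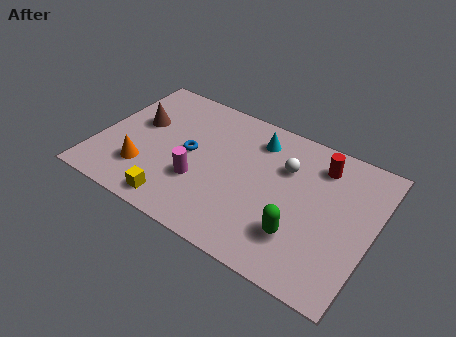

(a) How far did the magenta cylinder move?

1.8

From (3.2, 3.8) to (4.3, 2.4), the magenta cylinder covered √(1.1² + 1.4²) ≈ 1.8 units.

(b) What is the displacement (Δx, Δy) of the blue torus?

(-0.7, -1.7)

The blue torus was at about (4.4, 5.3) and moved to about (3.7, 3.6).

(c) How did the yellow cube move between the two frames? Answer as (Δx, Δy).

(2.4, -1.5)

The yellow cube started near (1.2, 2.4) and ended near (3.6, 0.9).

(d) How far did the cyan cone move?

2.6

The cyan cone was near (4.6, 3.6) before and (6.2, 5.6) after, so it travelled √(1.6² + 2.0²) ≈ 2.6 units.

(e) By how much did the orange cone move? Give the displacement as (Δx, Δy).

(0.5, -2.0)

From the two frames, the orange cone sits at roughly (1.6, 3.9) before and (2.1, 1.9) after.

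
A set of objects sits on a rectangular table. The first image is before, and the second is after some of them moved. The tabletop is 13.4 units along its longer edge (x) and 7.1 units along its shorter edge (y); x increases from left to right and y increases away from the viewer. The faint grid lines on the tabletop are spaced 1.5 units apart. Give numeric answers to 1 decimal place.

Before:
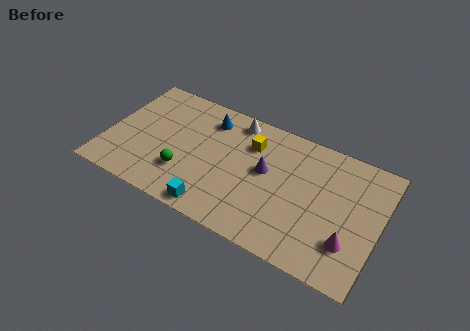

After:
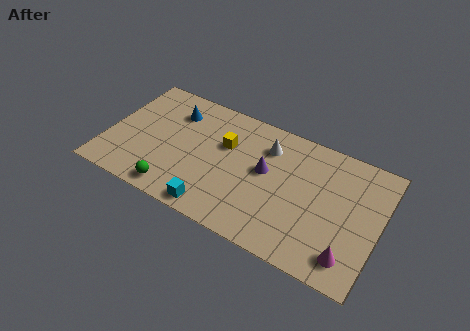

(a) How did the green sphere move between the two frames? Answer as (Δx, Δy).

(-0.3, -1.2)

From the two frames, the green sphere sits at roughly (4.0, 2.1) before and (3.7, 0.9) after.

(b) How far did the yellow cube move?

1.3

The yellow cube was near (6.9, 5.2) before and (5.7, 4.6) after, so it travelled √(1.2² + 0.6²) ≈ 1.3 units.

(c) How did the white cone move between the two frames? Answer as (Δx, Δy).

(1.7, -0.8)

The white cone started near (6.0, 6.2) and ended near (7.7, 5.4).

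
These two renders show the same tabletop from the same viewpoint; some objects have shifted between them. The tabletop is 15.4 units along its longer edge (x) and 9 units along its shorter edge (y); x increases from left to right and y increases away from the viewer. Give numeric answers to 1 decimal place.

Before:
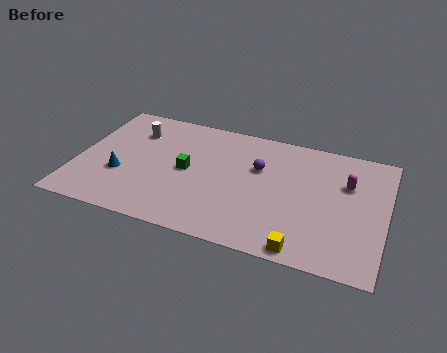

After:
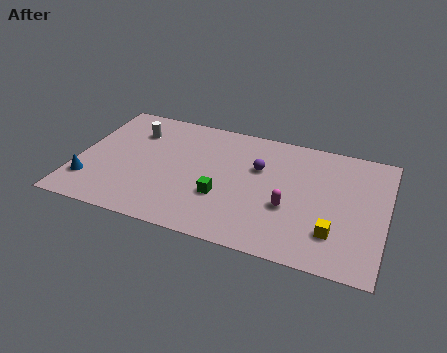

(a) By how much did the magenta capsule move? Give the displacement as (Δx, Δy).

(-2.7, -2.6)

From the two frames, the magenta capsule sits at roughly (13.4, 6.0) before and (10.7, 3.4) after.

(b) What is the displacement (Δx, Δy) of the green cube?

(1.9, -1.4)

From the two frames, the green cube sits at roughly (5.5, 4.5) before and (7.4, 3.1) after.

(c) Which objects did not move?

the purple sphere and the white cylinder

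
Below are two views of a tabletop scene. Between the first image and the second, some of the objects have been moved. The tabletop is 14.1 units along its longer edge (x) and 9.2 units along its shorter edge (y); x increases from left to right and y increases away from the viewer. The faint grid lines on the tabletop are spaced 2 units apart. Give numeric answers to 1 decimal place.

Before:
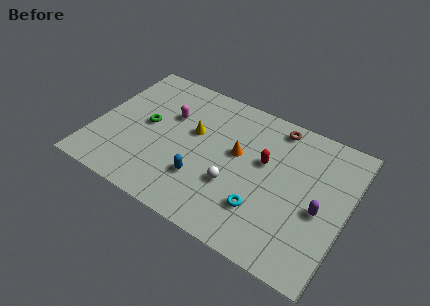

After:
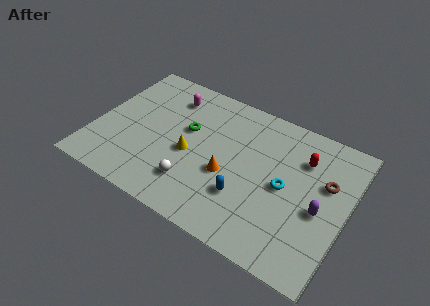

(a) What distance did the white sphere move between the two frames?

2.3

From (8.0, 3.2) to (5.9, 2.2), the white sphere covered √(2.1² + 1.0²) ≈ 2.3 units.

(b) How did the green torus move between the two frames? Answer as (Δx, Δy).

(2.2, 0.7)

The green torus started near (2.8, 4.8) and ended near (5.0, 5.5).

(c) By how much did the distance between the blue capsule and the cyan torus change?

-0.8

Before: roughly 3.4 units apart; after: 2.6. That's 0.8 units closer together.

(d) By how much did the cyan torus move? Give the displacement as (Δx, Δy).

(1.0, 2.0)

From the two frames, the cyan torus sits at roughly (9.7, 2.5) before and (10.7, 4.5) after.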